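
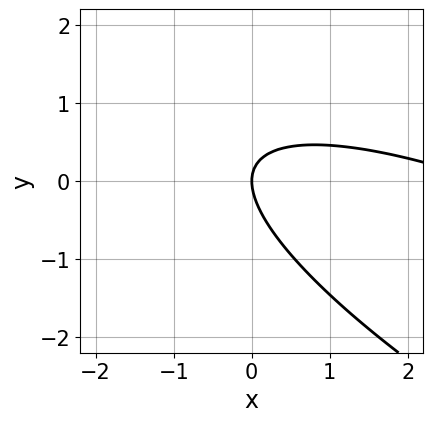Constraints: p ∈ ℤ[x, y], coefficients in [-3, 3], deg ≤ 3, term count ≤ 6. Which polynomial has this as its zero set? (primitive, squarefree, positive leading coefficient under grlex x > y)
x^2 + 3*x*y + 3*y^2 - 3*x

Degree: no degree-1 curve has this shape, so deg p = 2.
From the axis intercepts and sections: it crosses the y-axis at the gridline y = 0; one x-axis crossing is at x = 0.
The integer polynomial consistent with all of this is the stated p.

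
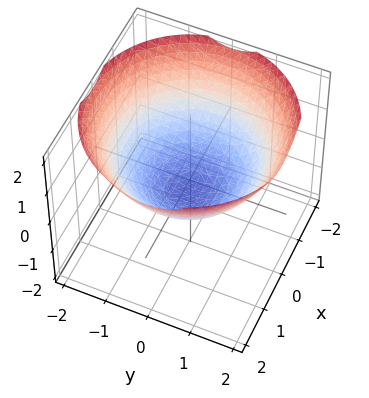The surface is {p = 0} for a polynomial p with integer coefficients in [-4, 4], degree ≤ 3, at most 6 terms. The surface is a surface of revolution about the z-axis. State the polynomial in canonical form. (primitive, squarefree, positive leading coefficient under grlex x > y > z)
x^2 + y^2 - 2*z - 1

1. The degree is 2 — no degree-1 surface has this shape.
2. By symmetry, every cross-section ⟂ z is a circle, so x, y appear only via x² + y².
3. Against the integer gridlines: among the integer gridlines, it crosses the y-axis at y ∈ {-1, 1}; the x-axis gridline crossings are at x ∈ {-1, 1}; a circular section at z = 1 has radius between 1 and 2.
4. Matching integer coefficients to the picture gives p.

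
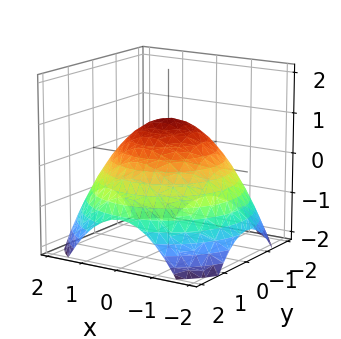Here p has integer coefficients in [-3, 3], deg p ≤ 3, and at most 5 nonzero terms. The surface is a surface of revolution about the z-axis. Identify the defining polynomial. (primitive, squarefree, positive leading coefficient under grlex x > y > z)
1. The degree is 2 — no degree-1 surface has this shape.
2. Symmetries: rotational symmetry about the z-axis ⇒ p depends on x, y only through x² + y².
3. From the visible intercepts: a circular section at z = 0 has radius between 1 and 2; it crosses the z-axis at the gridline z = 1.
4. Putting this together gives p.

x^2 + y^2 + 2*z - 2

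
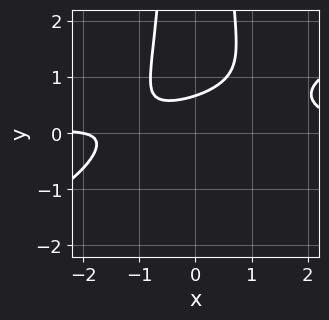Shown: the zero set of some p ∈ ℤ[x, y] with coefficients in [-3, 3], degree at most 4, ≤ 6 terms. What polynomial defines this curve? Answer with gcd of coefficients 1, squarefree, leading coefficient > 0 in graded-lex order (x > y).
x^3*y - 2*x^2*y^2 - x + 3*y - 2

(a) The degree is 4 — the shape is more complex than any degree-3 curve.
(b) Against the integer gridlines: one x-axis crossing is at x = -2.
(c) Together with the visible shape, these determine p as stated.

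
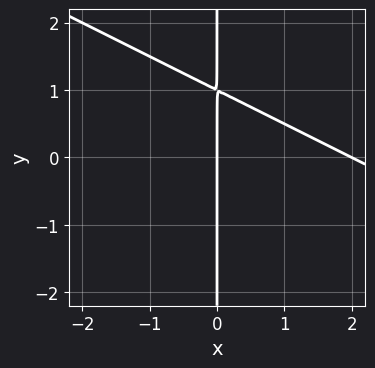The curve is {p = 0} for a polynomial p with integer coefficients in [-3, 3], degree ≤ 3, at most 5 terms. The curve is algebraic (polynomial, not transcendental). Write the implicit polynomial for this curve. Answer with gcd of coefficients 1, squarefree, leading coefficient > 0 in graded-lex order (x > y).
(a) Degree: a generic line meets the curve in up to 2 points, so deg p = 2.
(b) Observable constraints: every point of the y-axis in the box is on the curve; among the integer gridlines, it crosses the x-axis at x ∈ {0, 2}.
(c) Putting this together gives p.

x^2 + 2*x*y - 2*x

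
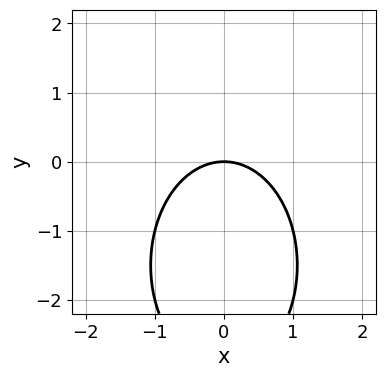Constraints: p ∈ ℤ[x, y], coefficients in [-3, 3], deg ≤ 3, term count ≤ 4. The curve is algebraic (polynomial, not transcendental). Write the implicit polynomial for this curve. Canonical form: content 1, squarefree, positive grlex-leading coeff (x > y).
deg p = 2. The shape is more complex than any degree-1 curve.
Symmetries: it's symmetric under x → −x, forcing even powers of x.
Reading off the gridlines: it meets the y-axis at y = 0 (among the integer gridlines); one x-axis crossing is at x = 0.
Matching integer coefficients to the picture gives p.

2*x^2 + y^2 + 3*y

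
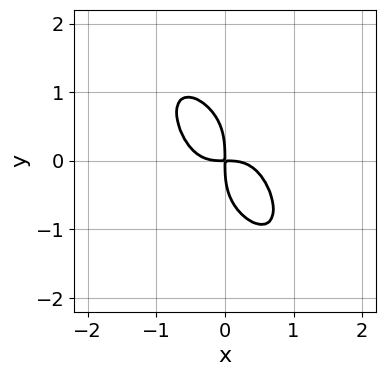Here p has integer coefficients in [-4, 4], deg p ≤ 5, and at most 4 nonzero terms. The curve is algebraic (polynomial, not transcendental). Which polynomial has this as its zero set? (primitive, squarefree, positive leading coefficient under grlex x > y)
(a) The degree is 4 — a generic line meets the curve in up to 4 points.
(b) Solving for integer coefficients yields p as stated.

3*x^4 + y^4 + 2*x*y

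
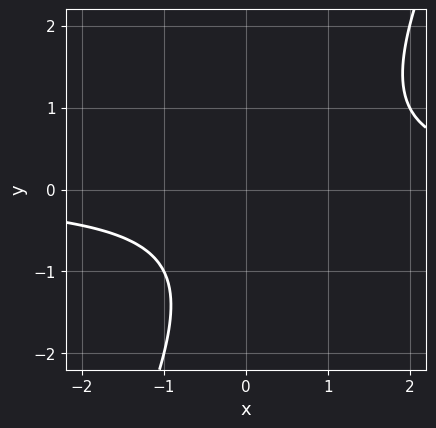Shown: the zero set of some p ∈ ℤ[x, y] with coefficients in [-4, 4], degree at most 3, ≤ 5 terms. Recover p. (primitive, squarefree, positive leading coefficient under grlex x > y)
2*x*y - y^2 - y - 2

1. The degree is 2 — the shape is more complex than any degree-1 curve.
2. Observable constraints: the curve avoids every integer x-axis point in the box; no y-intercept at any integer in the box.
3. Together with the visible shape, these determine p as stated.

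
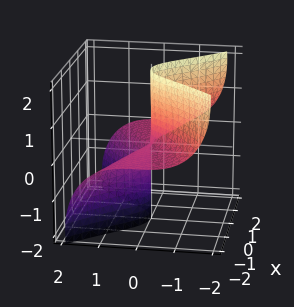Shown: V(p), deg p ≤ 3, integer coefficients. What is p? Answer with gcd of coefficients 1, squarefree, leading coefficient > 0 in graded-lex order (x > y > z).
First, deg p = 3.
Next, against the integer gridlines: every point of the x-axis in the box is on the surface; it meets the y-axis at y = 0 (among the integer gridlines); every point of the z-axis in the box is on the surface.
Finally, fitting integer coefficients to these (and the overall shape) gives p.

3*x^2*z + 2*y^3 + 2*y*z^2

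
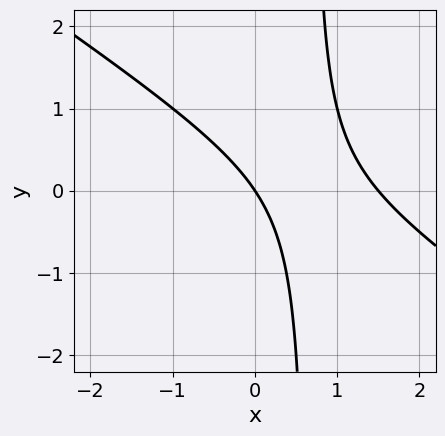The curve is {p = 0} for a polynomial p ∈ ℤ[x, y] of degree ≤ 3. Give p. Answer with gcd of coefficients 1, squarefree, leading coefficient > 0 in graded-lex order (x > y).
The degree is 2 — the shape is more complex than any degree-1 curve.
Checking where it meets the axes: one y-axis crossing is at y = 0; one x-axis crossing is at x = 0.
Putting this together gives p.

2*x^2 + 3*x*y - 3*x - 2*y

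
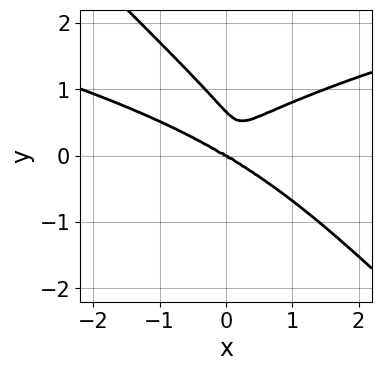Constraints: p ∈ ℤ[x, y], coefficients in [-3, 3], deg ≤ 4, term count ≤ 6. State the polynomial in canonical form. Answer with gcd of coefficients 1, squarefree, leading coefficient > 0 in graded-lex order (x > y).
First, deg p = 4. The shape is more complex than any degree-3 curve.
Next, from the visible intercepts: one y-axis crossing is at y = 0; it crosses the x-axis at the gridline x = 0.
Finally, solving for integer coefficients yields p as stated.

3*x*y^3 + 3*y^4 - x^3 - x^2*y - 2*y^3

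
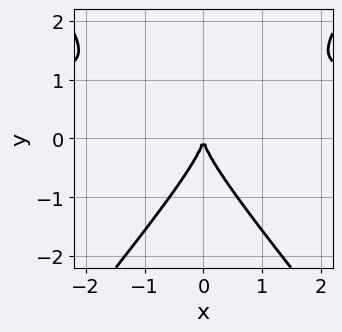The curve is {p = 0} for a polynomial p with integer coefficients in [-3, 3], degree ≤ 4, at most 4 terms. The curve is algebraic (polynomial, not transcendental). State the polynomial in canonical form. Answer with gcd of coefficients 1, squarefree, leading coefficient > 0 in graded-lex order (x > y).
(a) The degree is 3 — the shape is more complex than any degree-2 curve.
(b) Symmetries: mirror symmetry x ↦ −x ⇒ only even powers of x.
(c) Against the integer gridlines: it meets the y-axis at y = 0 (among the integer gridlines); it meets the x-axis at x = 0 (among the integer gridlines).
(d) Putting this together gives p.

3*x^2*y - 2*y^3 - 3*x^2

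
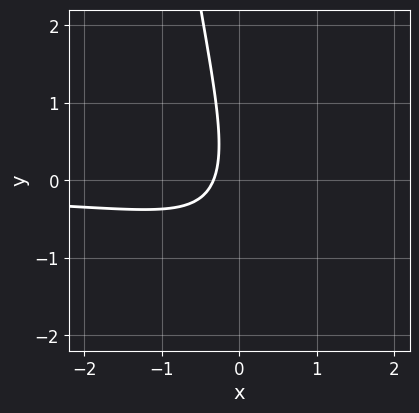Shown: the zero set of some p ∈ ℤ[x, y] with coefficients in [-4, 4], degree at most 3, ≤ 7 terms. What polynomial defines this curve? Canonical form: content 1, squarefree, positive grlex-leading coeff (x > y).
2*x^2*y - 3*x*y - y^2 - 3*x - 1

1. deg p = 3. No degree-2 curve has this shape.
2. Observable constraints: no y-intercept at any integer in the box.
3. Matching integer coefficients to the picture gives p.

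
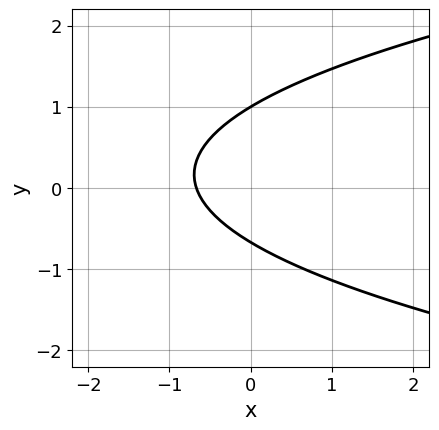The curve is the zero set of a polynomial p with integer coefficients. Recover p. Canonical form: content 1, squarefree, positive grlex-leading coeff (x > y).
1. Degree: a generic line meets the curve in up to 2 points, so deg p = 2.
2. Observable constraints: it meets the y-axis at y = 1 (among the integer gridlines).
3. Putting this together gives p.

3*y^2 - 3*x - y - 2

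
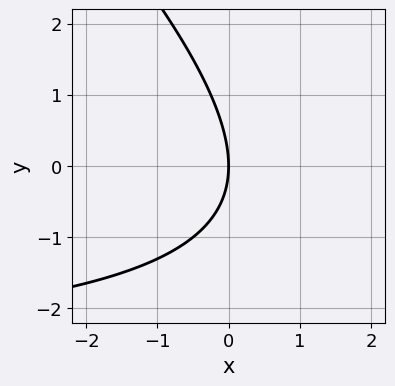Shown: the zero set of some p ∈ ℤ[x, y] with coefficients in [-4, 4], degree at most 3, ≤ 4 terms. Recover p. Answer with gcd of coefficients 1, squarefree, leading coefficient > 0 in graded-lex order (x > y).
(a) Degree: a generic line meets the curve in up to 2 points, so deg p = 2.
(b) From the visible intercepts: it crosses the y-axis at the gridline y = 0; it crosses the x-axis at the gridline x = 0.
(c) The integer polynomial consistent with all of this is the stated p.

x*y + y^2 + 3*x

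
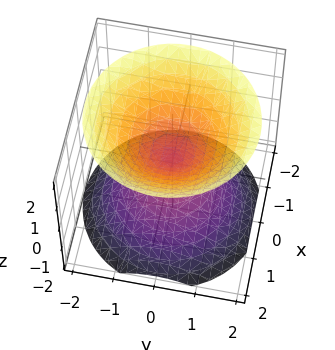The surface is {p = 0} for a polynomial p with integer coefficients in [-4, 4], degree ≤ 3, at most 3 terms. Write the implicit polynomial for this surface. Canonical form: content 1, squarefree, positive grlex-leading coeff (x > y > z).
(a) I count 2 distinct pieces. Treating them together as one polynomial.
(b) Degree: a double cone through the origin; a quadric, so deg p = 2.
(c) Symmetries: mirror symmetry z ↦ −z ⇒ only even powers of z; the z-axis is an axis of rotation, so x and y enter only as x² + y².
(d) Checking where it meets the axes: it crosses the z-axis at the gridline z = 0; it meets the x-axis at x = 0 (among the integer gridlines).
(e) The integer polynomial consistent with all of this is the stated p.

x^2 + y^2 - z^2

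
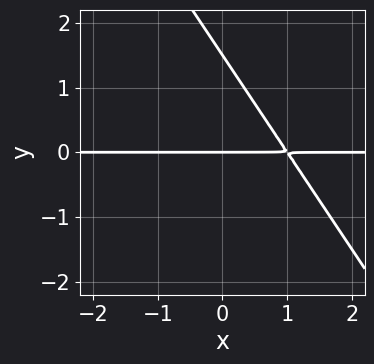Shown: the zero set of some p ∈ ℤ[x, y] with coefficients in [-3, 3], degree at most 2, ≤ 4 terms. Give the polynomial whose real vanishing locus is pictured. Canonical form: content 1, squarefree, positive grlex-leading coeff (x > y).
3*x*y + 2*y^2 - 3*y

Degree: a generic line meets the curve in up to 2 points, so deg p = 2.
From the axis intercepts and sections: it meets the y-axis at y = 0 (among the integer gridlines); every point of the x-axis in the box is on the curve.
The integer polynomial consistent with all of this is the stated p.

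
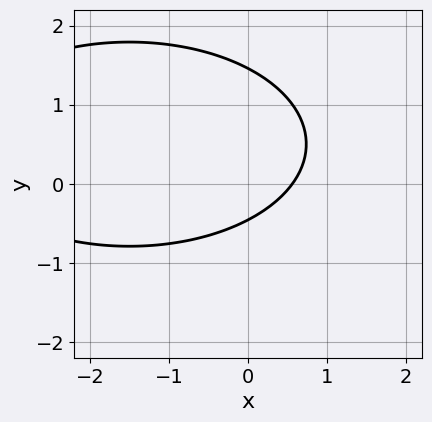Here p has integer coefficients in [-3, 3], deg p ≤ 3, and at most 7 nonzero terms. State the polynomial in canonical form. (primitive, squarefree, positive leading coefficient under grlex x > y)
First, deg p = 2. A generic line meets the curve in up to 2 points.
Finally, putting this together gives p.

x^2 + 3*y^2 + 3*x - 3*y - 2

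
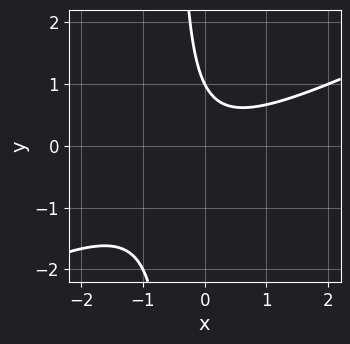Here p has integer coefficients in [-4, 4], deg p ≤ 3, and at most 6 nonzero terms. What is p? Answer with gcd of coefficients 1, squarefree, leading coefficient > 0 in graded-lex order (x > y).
x^2 - 2*x*y - y + 1

Degree: a generic line meets the curve in up to 2 points, so deg p = 2.
From the axis intercepts and sections: it meets the y-axis at y = 1 (among the integer gridlines); no x-intercept at any integer in the box.
Together with the visible shape, these determine p as stated.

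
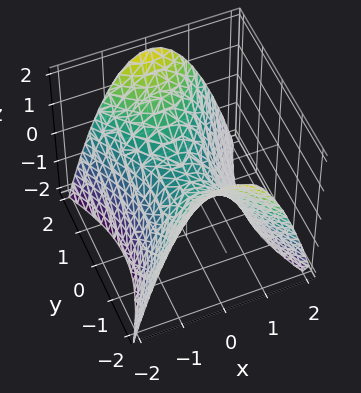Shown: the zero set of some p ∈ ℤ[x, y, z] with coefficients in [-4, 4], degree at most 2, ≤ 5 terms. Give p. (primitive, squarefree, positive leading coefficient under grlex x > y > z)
2*x^2 - y^2 + 2*z

1. Degree: a saddle surface; a quadric, so deg p = 2.
2. Symmetries: it's symmetric under x → −x, forcing even powers of x; it's symmetric under y → −y, forcing even powers of y.
3. Observable constraints: one x-axis crossing is at x = 0; it meets the y-axis at y = 0 (among the integer gridlines).
4. These observations pin down the coefficients.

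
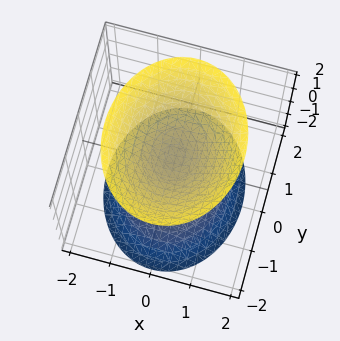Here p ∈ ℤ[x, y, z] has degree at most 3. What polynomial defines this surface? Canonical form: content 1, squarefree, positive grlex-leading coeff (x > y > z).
The picture has 2 separate pieces.
deg p = 2.
Symmetries: it's symmetric under x → −x, forcing even powers of x; mirror symmetry y ↦ −y ⇒ only even powers of y; it's symmetric under z → −z, forcing even powers of z.
Checking where it meets the axes: it misses every integer gridline on the y-axis; it misses every integer gridline on the x-axis.
Matching integer coefficients to the picture gives p.

3*x^2 + 2*y^2 - 2*z^2 + 1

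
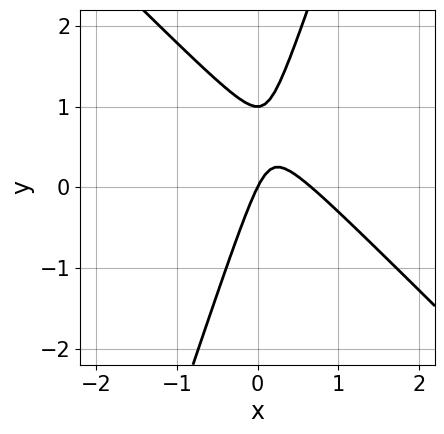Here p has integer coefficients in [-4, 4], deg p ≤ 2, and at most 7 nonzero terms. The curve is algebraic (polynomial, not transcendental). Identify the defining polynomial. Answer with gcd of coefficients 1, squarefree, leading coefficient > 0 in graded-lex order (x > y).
Degree: the shape is more complex than any degree-1 curve, so deg p = 2.
Observable constraints: among the integer gridlines, it crosses the y-axis at y ∈ {0, 1}; it meets the x-axis at x = 0 (among the integer gridlines).
These observations pin down the coefficients.

3*x^2 + 2*x*y - y^2 - 2*x + y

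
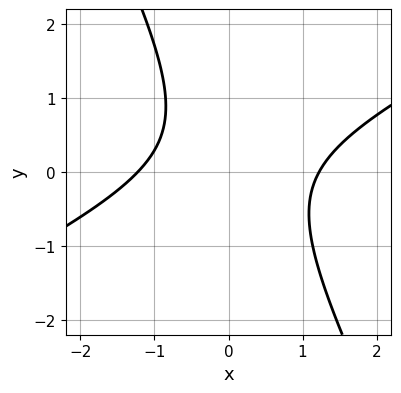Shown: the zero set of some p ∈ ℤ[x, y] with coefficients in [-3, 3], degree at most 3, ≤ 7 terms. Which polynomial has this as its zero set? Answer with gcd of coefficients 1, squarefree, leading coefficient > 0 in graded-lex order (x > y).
The degree is 2 — a generic line meets the curve in up to 2 points.
Checking where it meets the axes: it misses every integer gridline on the y-axis.
Matching integer coefficients to the picture gives p.

2*x^2 - 3*x*y - 2*y^2 + y - 3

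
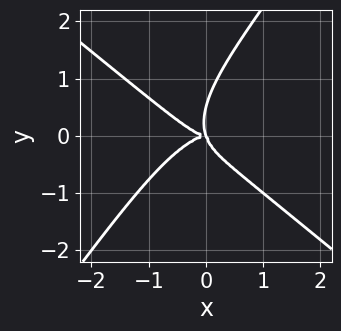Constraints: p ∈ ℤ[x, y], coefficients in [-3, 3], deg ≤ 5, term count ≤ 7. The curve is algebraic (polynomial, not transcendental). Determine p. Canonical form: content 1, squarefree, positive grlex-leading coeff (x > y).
2*x^4 + 2*x*y^3 - 2*y^4 + 3*x*y^2 + y^3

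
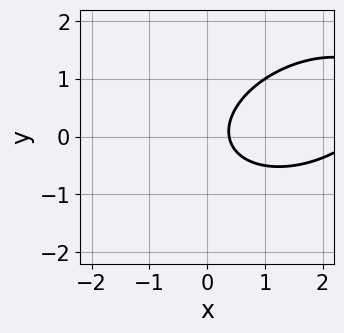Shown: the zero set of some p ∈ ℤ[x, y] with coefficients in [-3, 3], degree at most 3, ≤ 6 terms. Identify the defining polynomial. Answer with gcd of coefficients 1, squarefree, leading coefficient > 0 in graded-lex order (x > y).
x^2 - x*y + 2*y^2 - 3*x + 1

deg p = 2. A generic line meets the curve in up to 2 points.
From the visible intercepts: it misses every integer gridline on the y-axis.
Putting this together gives p.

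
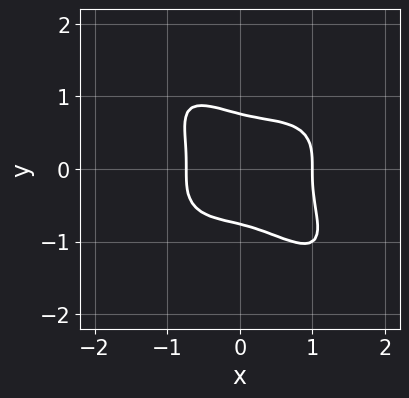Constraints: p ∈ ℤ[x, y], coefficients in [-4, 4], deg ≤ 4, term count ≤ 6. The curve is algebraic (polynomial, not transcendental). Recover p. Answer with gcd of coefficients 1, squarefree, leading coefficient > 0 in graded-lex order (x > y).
First, deg p = 4. The shape is more complex than any degree-3 curve.
Next, reading off the gridlines: one x-axis crossing is at x = 1.
Finally, putting this together gives p.

2*x^4 + 3*x*y^3 + 3*y^4 - x^3 - 1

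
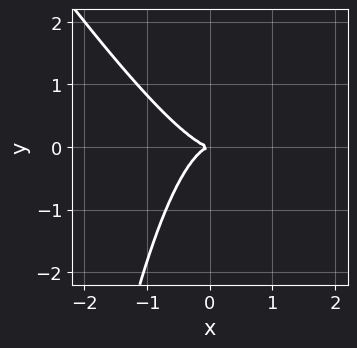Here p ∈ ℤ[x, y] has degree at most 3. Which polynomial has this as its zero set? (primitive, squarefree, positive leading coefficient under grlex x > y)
1. Degree: no degree-2 curve has this shape, so deg p = 3.
2. Reading off the gridlines: one x-axis crossing is at x = 0; it crosses the y-axis at the gridline y = 0.
3. Together with the visible shape, these determine p as stated.

3*x^3 + 2*x^2*y + 2*y^2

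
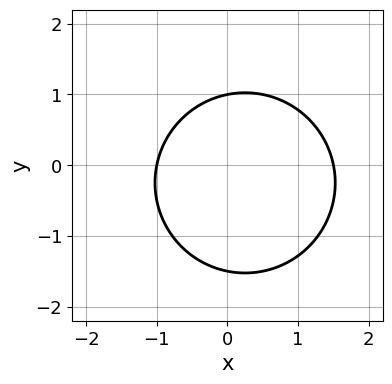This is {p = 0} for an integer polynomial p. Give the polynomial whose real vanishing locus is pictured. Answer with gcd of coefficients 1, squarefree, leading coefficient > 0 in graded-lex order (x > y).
(a) Degree: a generic line meets the curve in up to 2 points, so deg p = 2.
(b) Against the integer gridlines: it crosses the y-axis at the gridline y = 1; it meets the x-axis at x = -1 (among the integer gridlines).
(c) Fitting integer coefficients to these (and the overall shape) gives p.

2*x^2 + 2*y^2 - x + y - 3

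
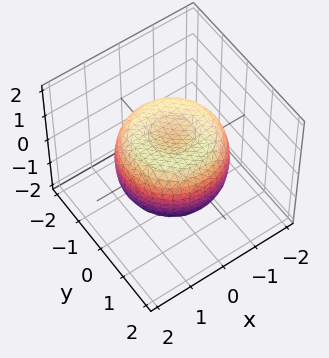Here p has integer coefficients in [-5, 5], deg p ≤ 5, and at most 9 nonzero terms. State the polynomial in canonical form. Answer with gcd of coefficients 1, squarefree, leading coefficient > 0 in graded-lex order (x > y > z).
First, degree: a generic line meets the surface in up to 4 points, so deg p = 4.
Then, by symmetry, the z-axis is an axis of rotation, so x and y enter only as x² + y².
Next, reading off the gridlines: a circular section at z = 1 has radius between 0 and 1.
Finally, assembling these constraints gives the stated polynomial.

2*x^4 + 4*x^2*y^2 + 2*y^4 - 3*x^2 - 3*y^2 + 3*z^2 - 2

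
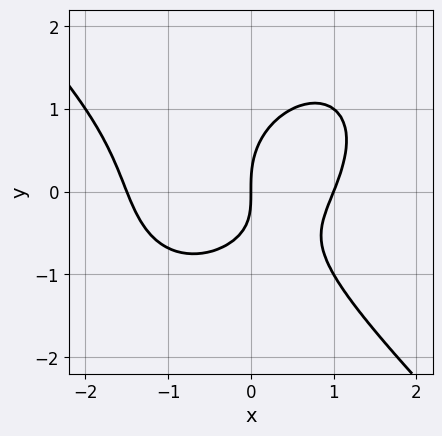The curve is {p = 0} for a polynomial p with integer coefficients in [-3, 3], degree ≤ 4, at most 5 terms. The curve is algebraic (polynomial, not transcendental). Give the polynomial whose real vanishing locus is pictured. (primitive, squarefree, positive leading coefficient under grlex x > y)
2*x^3 + 2*y^3 + x^2 - 2*x*y - 3*x

First, deg p = 3.
Then, checking where it meets the axes: among the integer gridlines, it crosses the x-axis at x ∈ {0, 1}; it crosses the y-axis at the gridline y = 0.
Finally, the integer polynomial consistent with all of this is the stated p.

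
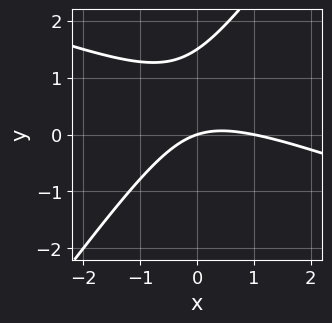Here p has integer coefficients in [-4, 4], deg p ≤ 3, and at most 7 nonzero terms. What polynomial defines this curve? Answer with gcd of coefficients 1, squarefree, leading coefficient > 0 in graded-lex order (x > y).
First, degree: no degree-1 curve has this shape, so deg p = 2.
Then, reading off the gridlines: it meets the y-axis at y = 0 (among the integer gridlines); among the integer gridlines, it crosses the x-axis at x ∈ {0, 1}.
Finally, putting this together gives p.

x^2 + 2*x*y - 2*y^2 - x + 3*y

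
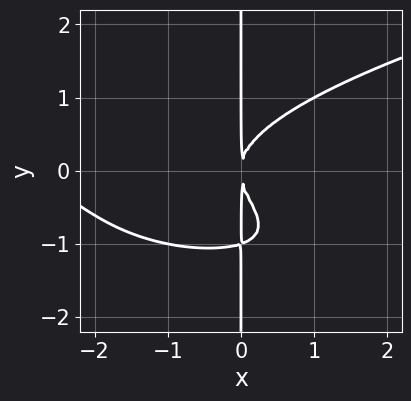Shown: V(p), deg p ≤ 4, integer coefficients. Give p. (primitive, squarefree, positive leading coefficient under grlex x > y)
3*x*y^3 - x^3 - 2*x^2*y + 3*x*y^2 - 3*x^2

First, deg p = 4.
Then, observable constraints: every point of the y-axis in the box is on the curve.
Finally, putting this together gives p.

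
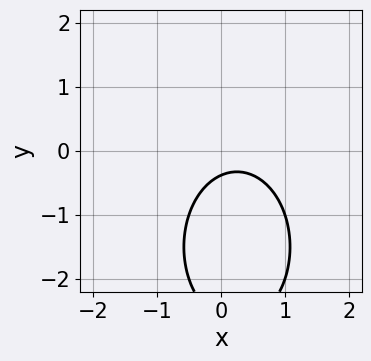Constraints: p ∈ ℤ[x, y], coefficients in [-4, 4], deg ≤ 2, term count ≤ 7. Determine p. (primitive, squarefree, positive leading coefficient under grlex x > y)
2*x^2 + y^2 - x + 3*y + 1

Degree: the shape is more complex than any degree-1 curve, so deg p = 2.
Reading off the gridlines: it misses every integer gridline on the x-axis.
Fitting integer coefficients to these (and the overall shape) gives p.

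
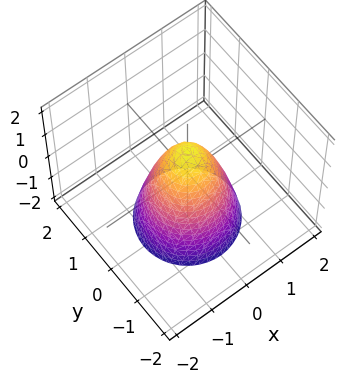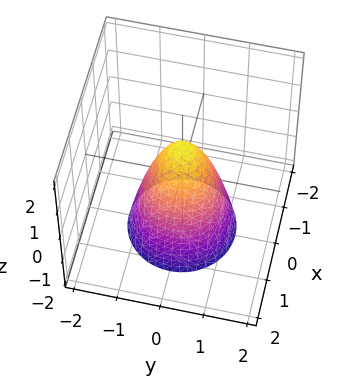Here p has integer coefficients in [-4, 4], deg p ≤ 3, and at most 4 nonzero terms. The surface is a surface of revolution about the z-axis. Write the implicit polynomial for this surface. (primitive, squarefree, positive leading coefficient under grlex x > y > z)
2*x^2 + 2*y^2 + z - 1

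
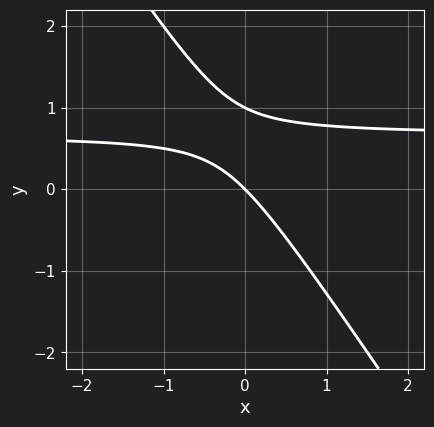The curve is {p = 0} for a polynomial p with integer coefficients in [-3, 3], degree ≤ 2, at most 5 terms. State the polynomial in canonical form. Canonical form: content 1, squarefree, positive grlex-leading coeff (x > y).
Degree: no degree-1 curve has this shape, so deg p = 2.
Observable constraints: the y-axis gridline crossings are at y ∈ {0, 1}; it crosses the x-axis at the gridline x = 0.
Solving for integer coefficients yields p as stated.

3*x*y + 2*y^2 - 2*x - 2*y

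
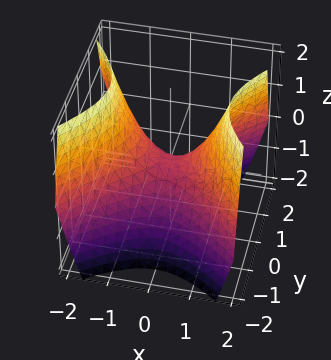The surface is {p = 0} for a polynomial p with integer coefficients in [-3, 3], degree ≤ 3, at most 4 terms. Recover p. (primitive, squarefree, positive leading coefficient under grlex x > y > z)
(a) deg p = 2.
(b) Symmetries: mirror symmetry x ↦ −x ⇒ only even powers of x; it's symmetric under y → −y, forcing even powers of y.
(c) From the visible intercepts: one x-axis crossing is at x = 0; it crosses the z-axis at the gridline z = 0.
(d) These observations pin down the coefficients.

x^2 - y^2 - z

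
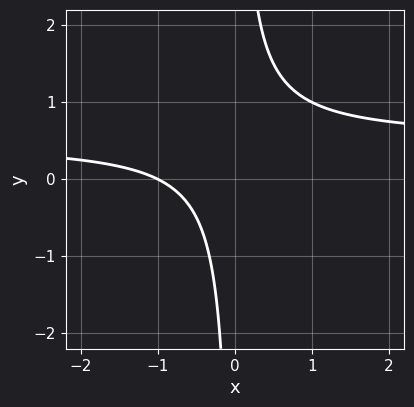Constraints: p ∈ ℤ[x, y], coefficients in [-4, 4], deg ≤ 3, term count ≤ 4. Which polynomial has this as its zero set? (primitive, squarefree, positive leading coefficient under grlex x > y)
1. The degree is 2 — no degree-1 curve has this shape.
2. Observable constraints: it meets the x-axis at x = -1 (among the integer gridlines); no y-intercept at any integer in the box.
3. These observations pin down the coefficients.

2*x*y - x - 1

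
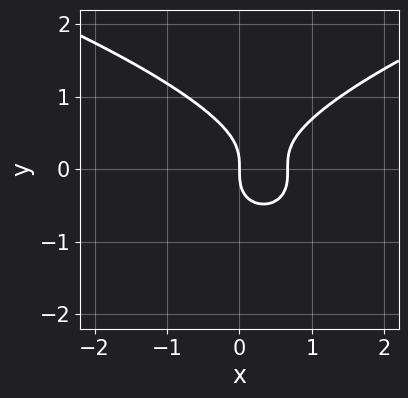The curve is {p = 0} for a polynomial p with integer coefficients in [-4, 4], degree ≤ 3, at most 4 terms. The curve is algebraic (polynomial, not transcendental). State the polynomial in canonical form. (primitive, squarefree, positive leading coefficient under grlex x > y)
3*y^3 - 3*x^2 + 2*x

(a) deg p = 3.
(b) Against the integer gridlines: one y-axis crossing is at y = 0; it crosses the x-axis at the gridline x = 0.
(c) Fitting integer coefficients to these (and the overall shape) gives p.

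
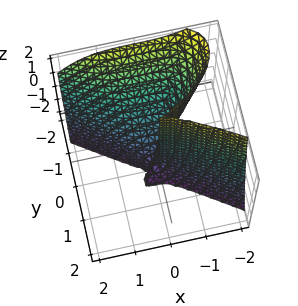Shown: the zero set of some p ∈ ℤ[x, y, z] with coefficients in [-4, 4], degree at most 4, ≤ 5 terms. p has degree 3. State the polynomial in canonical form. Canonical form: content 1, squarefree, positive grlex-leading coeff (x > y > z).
x^3 + 3*y^3 + 2*y^2*z + 3*y^2

deg p = 3. A generic line meets the surface in up to 3 points.
From the visible intercepts: it crosses the x-axis at the gridline x = 0; among the integer gridlines, it crosses the y-axis at y ∈ {-1, 0}; every point of the z-axis in the box is on the surface.
Fitting integer coefficients to these (and the overall shape) gives p.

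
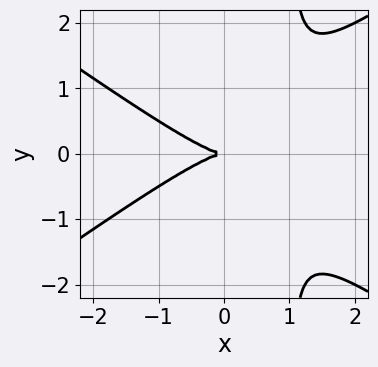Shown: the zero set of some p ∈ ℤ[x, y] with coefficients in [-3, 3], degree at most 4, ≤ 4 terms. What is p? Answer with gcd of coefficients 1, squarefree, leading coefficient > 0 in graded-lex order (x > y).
Degree: a generic line meets the curve in up to 3 points, so deg p = 3.
Symmetries: it's symmetric under y → −y, forcing even powers of y.
Observable constraints: it meets the y-axis at y = 0 (among the integer gridlines); it meets the x-axis at x = 0 (among the integer gridlines).
These observations pin down the coefficients.

x^3 - 2*x*y^2 + 2*y^2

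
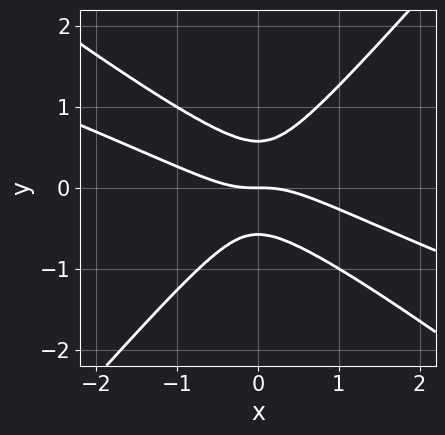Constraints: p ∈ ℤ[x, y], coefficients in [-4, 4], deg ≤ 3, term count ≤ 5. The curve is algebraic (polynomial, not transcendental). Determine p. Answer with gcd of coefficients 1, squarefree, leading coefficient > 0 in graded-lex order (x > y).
Degree: a generic line meets the curve in up to 3 points, so deg p = 3.
Reading off the gridlines: one y-axis crossing is at y = 0; one x-axis crossing is at x = 0.
Together with the visible shape, these determine p as stated.

x^3 + 3*x^2*y - 3*y^3 + y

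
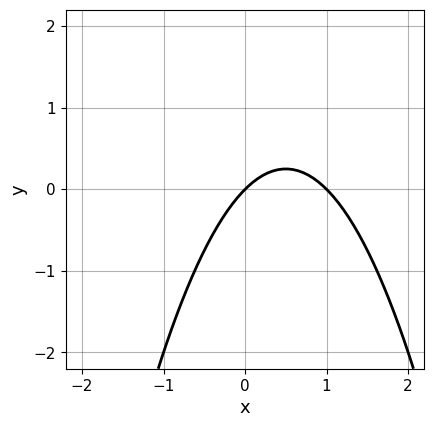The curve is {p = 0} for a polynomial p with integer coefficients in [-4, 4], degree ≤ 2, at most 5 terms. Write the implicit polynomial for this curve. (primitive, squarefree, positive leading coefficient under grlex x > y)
x^2 - x + y

(a) Degree: no degree-1 curve has this shape, so deg p = 2.
(b) Reading off the gridlines: among the integer gridlines, it crosses the x-axis at x ∈ {0, 1}; one y-axis crossing is at y = 0.
(c) Fitting integer coefficients to these (and the overall shape) gives p.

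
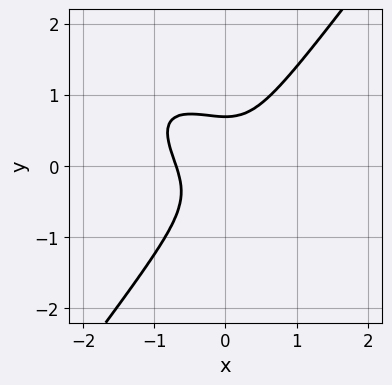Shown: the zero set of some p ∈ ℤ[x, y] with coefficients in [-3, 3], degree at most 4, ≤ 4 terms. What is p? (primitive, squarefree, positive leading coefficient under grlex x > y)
(a) The degree is 3 — the shape is more complex than any degree-2 curve.
(b) The integer polynomial consistent with all of this is the stated p.

3*x^3 + 3*x^2*y - 3*y^3 + 1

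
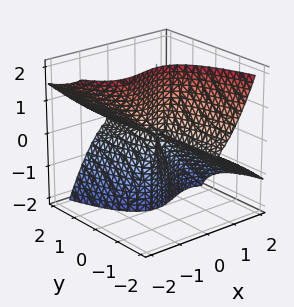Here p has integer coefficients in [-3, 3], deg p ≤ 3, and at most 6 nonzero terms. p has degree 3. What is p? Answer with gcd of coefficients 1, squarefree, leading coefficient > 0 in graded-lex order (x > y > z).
3*x^3 + 3*x^2*z + 3*y*z^2 - x^2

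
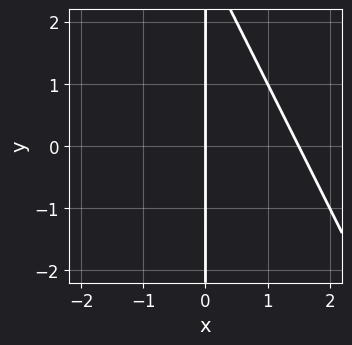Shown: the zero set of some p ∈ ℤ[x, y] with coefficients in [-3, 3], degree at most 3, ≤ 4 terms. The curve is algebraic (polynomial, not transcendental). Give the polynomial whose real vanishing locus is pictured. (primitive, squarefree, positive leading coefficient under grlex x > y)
The degree is 2 — the shape is more complex than any degree-1 curve.
From the axis intercepts and sections: one x-axis crossing is at x = 0; the visible y-axis segment lies entirely on the curve.
Assembling these constraints gives the stated polynomial.

2*x^2 + x*y - 3*x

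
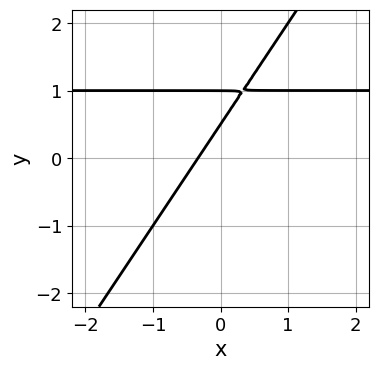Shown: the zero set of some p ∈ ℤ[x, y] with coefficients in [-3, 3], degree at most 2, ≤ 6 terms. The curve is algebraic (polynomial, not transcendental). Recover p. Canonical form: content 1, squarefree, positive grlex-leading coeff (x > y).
3*x*y - 2*y^2 - 3*x + 3*y - 1

First, degree: no degree-1 curve has this shape, so deg p = 2.
Next, from the axis intercepts and sections: it crosses the y-axis at the gridline y = 1.
Finally, assembling these constraints gives the stated polynomial.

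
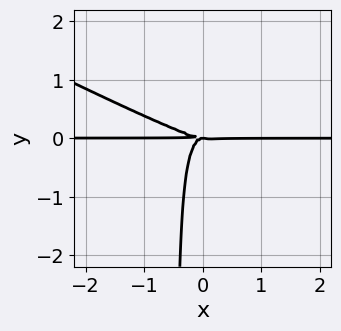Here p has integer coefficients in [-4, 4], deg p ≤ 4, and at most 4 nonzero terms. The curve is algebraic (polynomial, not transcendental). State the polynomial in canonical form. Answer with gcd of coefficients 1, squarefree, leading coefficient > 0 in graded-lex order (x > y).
Degree: no degree-3 curve has this shape, so deg p = 4.
From the visible intercepts: every point of the x-axis in the box is on the curve; it crosses the y-axis at the gridline y = 0.
Fitting integer coefficients to these (and the overall shape) gives p.

x^3*y + 3*x^2*y^2 + 2*x*y^3 + y^3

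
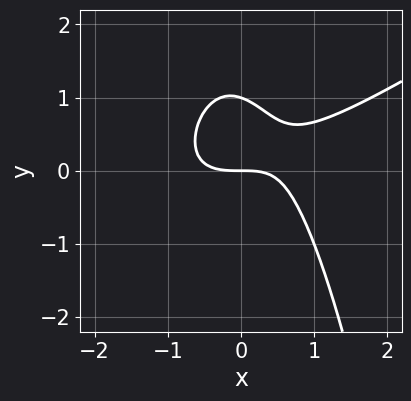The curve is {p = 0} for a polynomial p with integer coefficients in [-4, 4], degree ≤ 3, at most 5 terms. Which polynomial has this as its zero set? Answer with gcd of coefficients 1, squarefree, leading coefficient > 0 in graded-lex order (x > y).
(a) Degree: the shape is more complex than any degree-2 curve, so deg p = 3.
(b) Against the integer gridlines: the y-axis gridline crossings are at y ∈ {0, 1}; it crosses the x-axis at the gridline x = 0.
(c) Assembling these constraints gives the stated polynomial.

2*x^3 - 3*x^2*y - x*y - 3*y^2 + 3*y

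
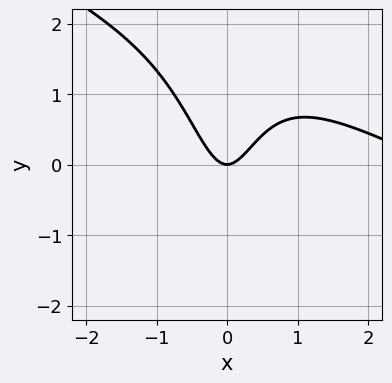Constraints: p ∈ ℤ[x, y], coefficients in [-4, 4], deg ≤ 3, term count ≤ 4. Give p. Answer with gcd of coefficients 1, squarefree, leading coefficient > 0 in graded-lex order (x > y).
First, the degree is 3 — a generic line meets the curve in up to 3 points.
Then, observable constraints: it crosses the x-axis at the gridline x = 0; one y-axis crossing is at y = 0.
Finally, fitting integer coefficients to these (and the overall shape) gives p.

x^3 + 2*x^2*y - 3*x^2 + y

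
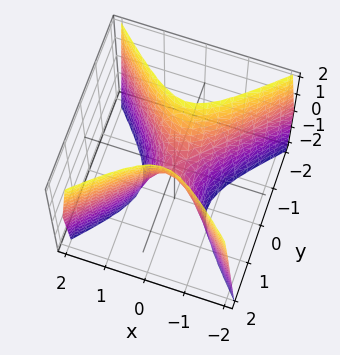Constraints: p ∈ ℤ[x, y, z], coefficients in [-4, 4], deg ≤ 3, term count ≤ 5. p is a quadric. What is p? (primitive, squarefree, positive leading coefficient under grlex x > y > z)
First, degree: a hyperbolic paraboloid; a quadric, so deg p = 2.
Then, symmetries: the x ↦ −x reflection is a symmetry, so x appears only in even powers; the y ↦ −y reflection is a symmetry, so y appears only in even powers.
Next, from the axis intercepts and sections: it crosses the z-axis at the gridline z = 0; it meets the y-axis at y = 0 (among the integer gridlines); one x-axis crossing is at x = 0.
Finally, the integer polynomial consistent with all of this is the stated p.

3*x^2 - 3*y^2 + z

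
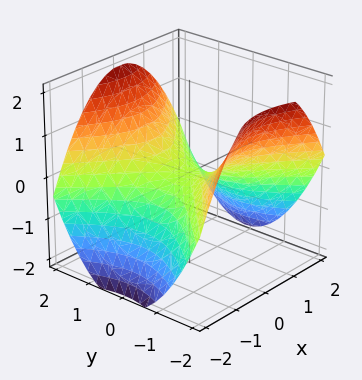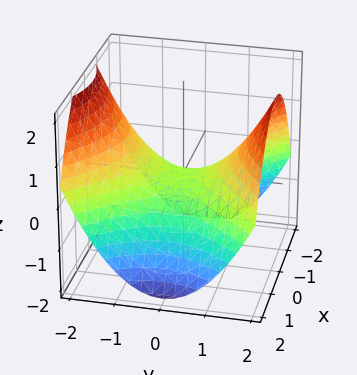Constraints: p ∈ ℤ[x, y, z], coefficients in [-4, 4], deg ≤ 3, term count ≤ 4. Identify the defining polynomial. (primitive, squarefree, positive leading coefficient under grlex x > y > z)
x^2 - y^2 + 2*z

deg p = 2.
Symmetries: it's symmetric under x → −x, forcing even powers of x; the y ↦ −y reflection is a symmetry, so y appears only in even powers.
Reading off the gridlines: it crosses the y-axis at the gridline y = 0; it crosses the x-axis at the gridline x = 0; it meets the z-axis at z = 0 (among the integer gridlines).
Assembling these constraints gives the stated polynomial.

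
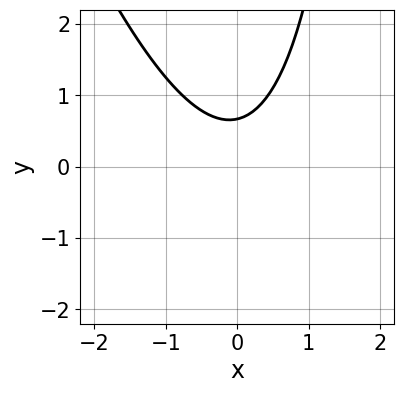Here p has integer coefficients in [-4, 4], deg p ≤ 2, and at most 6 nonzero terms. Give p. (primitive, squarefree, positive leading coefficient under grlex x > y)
1. The degree is 2 — the shape is more complex than any degree-1 curve.
2. Against the integer gridlines: no x-intercept at any integer in the box.
3. Matching integer coefficients to the picture gives p.

3*x^2 + x*y - 3*y + 2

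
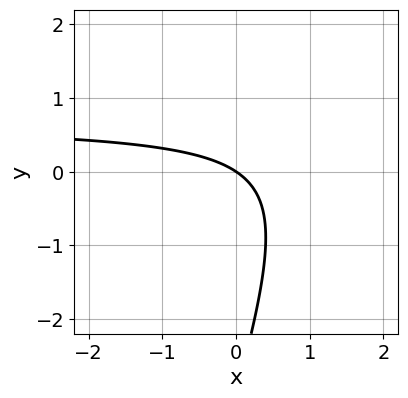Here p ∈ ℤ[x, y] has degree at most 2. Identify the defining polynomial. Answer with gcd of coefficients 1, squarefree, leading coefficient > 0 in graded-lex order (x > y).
3*x*y - y^2 - 2*x - 3*y

First, the degree is 2 — no degree-1 curve has this shape.
Then, observable constraints: one x-axis crossing is at x = 0; one y-axis crossing is at y = 0.
Finally, these observations pin down the coefficients.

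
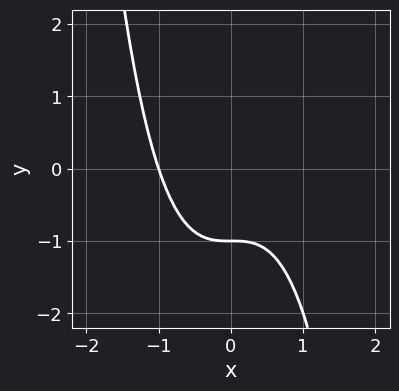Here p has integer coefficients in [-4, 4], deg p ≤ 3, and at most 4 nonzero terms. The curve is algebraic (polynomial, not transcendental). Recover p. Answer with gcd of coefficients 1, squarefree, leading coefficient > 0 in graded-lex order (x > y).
The degree is 3 — no degree-2 curve has this shape.
Against the integer gridlines: it meets the x-axis at x = -1 (among the integer gridlines); one y-axis crossing is at y = -1.
Together with the visible shape, these determine p as stated.

x^3 + y + 1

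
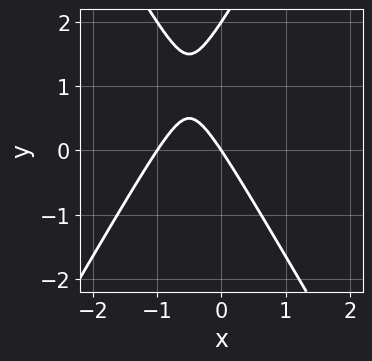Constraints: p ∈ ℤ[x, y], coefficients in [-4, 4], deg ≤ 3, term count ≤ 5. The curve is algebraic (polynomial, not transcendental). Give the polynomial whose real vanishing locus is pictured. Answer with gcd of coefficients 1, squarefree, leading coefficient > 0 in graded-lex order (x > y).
3*x^2 - y^2 + 3*x + 2*y

First, degree: no degree-1 curve has this shape, so deg p = 2.
Next, reading off the gridlines: among the integer gridlines, it crosses the x-axis at x ∈ {-1, 0}; among the integer gridlines, it crosses the y-axis at y ∈ {0, 2}.
Finally, assembling these constraints gives the stated polynomial.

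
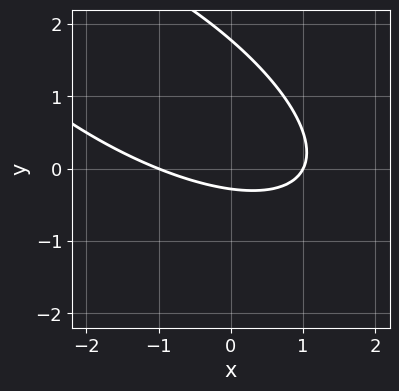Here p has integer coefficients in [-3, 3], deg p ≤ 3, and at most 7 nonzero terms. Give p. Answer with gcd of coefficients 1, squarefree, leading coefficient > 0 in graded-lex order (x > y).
Degree: no degree-1 curve has this shape, so deg p = 2.
Against the integer gridlines: among the integer gridlines, it crosses the x-axis at x ∈ {-1, 1}.
Putting this together gives p.

x^2 + 2*x*y + 2*y^2 - 3*y - 1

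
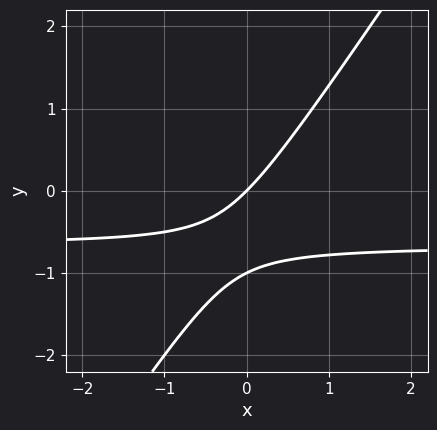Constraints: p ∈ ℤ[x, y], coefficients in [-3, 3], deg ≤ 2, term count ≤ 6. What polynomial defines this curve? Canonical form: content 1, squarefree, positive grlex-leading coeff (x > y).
3*x*y - 2*y^2 + 2*x - 2*y

1. The degree is 2 — the shape is more complex than any degree-1 curve.
2. Checking where it meets the axes: it crosses the x-axis at the gridline x = 0; the y-axis gridline crossings are at y ∈ {-1, 0}.
3. The integer polynomial consistent with all of this is the stated p.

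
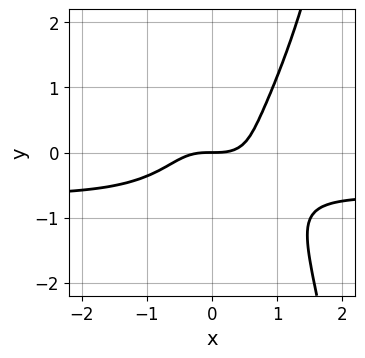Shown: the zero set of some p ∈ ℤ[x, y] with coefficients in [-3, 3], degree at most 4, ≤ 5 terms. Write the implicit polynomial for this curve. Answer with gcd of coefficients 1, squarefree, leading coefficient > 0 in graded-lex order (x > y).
3*x^3*y + x*y^3 + 2*x^3 - 3*y^3 - 2*y

Degree: a generic line meets the curve in up to 4 points, so deg p = 4.
Observable constraints: it meets the x-axis at x = 0 (among the integer gridlines); it crosses the y-axis at the gridline y = 0.
The integer polynomial consistent with all of this is the stated p.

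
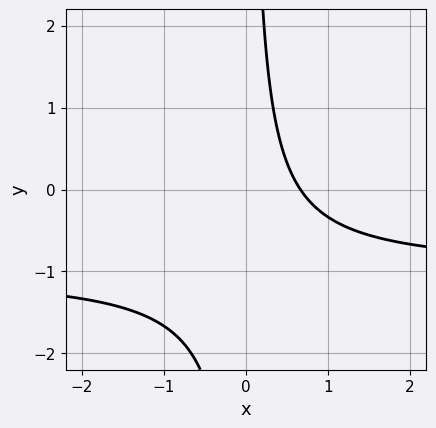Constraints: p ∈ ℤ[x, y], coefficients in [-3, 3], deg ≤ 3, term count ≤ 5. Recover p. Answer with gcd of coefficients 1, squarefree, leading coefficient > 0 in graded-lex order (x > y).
1. deg p = 2. No degree-1 curve has this shape.
2. Checking where it meets the axes: the curve avoids every integer y-axis point in the box.
3. These observations pin down the coefficients.

3*x*y + 3*x - 2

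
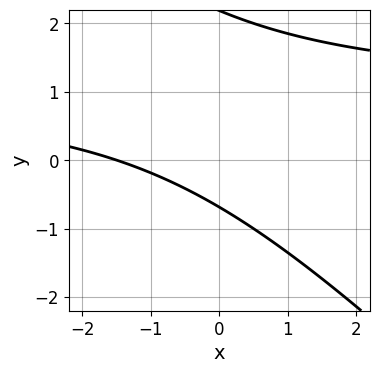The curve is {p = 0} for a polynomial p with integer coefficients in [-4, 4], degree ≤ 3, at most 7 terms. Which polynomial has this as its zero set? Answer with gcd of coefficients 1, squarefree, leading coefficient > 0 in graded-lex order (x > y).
2*x*y + 2*y^2 - 2*x - 3*y - 3

1. Degree: a generic line meets the curve in up to 2 points, so deg p = 2.
2. Putting this together gives p.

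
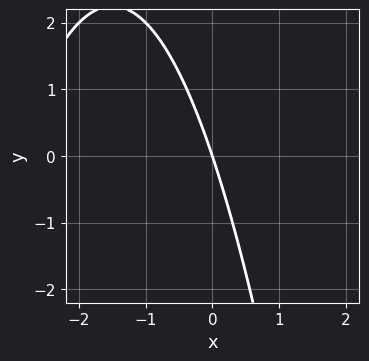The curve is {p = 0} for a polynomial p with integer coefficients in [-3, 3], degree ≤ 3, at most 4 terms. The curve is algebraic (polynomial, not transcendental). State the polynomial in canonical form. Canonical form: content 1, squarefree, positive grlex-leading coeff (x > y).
x^2 + 3*x + y

First, the degree is 2 — no degree-1 curve has this shape.
Then, from the axis intercepts and sections: one y-axis crossing is at y = 0; it meets the x-axis at x = 0 (among the integer gridlines).
Finally, matching integer coefficients to the picture gives p.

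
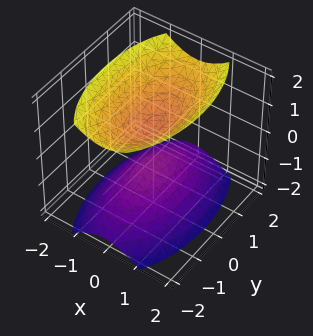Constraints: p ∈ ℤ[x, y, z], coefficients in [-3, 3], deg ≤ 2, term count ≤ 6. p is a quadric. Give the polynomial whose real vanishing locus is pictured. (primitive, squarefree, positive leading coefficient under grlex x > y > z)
3*x^2 + y^2 - 2*z^2 + 1

(a) There are 2 components. Treating them together as one polynomial.
(b) deg p = 2. Two sheets facing apart; a quadric.
(c) Symmetries: the x ↦ −x reflection is a symmetry, so x appears only in even powers; mirror symmetry y ↦ −y ⇒ only even powers of y; the z ↦ −z reflection is a symmetry, so z appears only in even powers.
(d) Reading off the gridlines: the surface avoids every integer y-axis point in the box; it misses every integer gridline on the x-axis.
(e) Putting this together gives p.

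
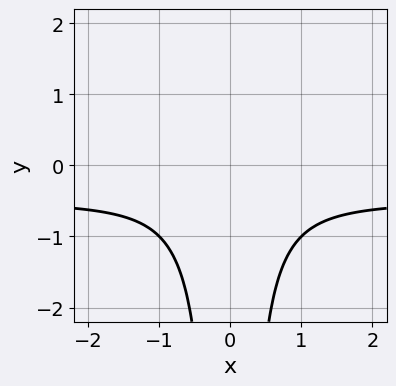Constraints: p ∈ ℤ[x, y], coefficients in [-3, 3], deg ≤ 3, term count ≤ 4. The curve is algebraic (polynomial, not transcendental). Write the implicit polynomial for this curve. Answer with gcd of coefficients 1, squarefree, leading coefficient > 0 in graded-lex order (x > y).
2*x^2*y + x^2 + 1

1. deg p = 3. A generic line meets the curve in up to 3 points.
2. Symmetries: mirror symmetry x ↦ −x ⇒ only even powers of x.
3. Against the integer gridlines: it misses every integer gridline on the y-axis; it misses every integer gridline on the x-axis.
4. Solving for integer coefficients yields p as stated.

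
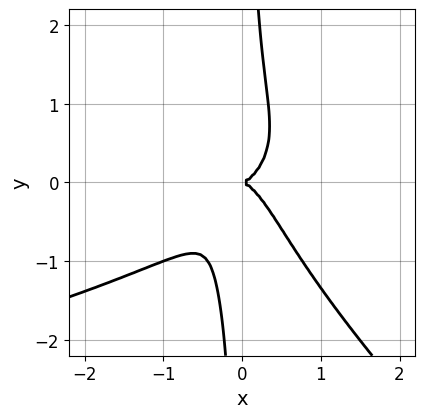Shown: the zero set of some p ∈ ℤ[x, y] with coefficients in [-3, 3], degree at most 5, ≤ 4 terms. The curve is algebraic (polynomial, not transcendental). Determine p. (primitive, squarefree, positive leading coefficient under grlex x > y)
Degree: the shape is more complex than any degree-3 curve, so deg p = 4.
Checking where it meets the axes: one x-axis crossing is at x = 0; it meets the y-axis at y = 0 (among the integer gridlines).
Assembling these constraints gives the stated polynomial.

2*x^2*y^2 + 2*x*y^3 + 3*x^3 - y^2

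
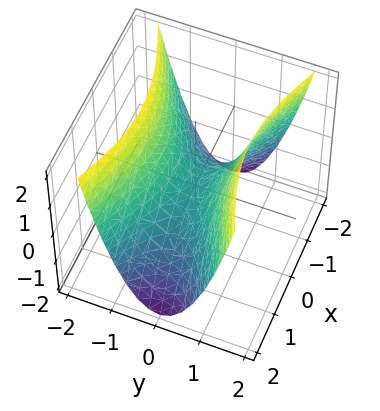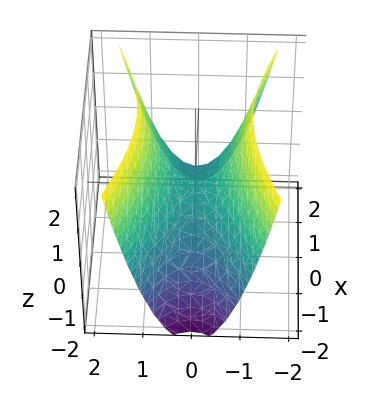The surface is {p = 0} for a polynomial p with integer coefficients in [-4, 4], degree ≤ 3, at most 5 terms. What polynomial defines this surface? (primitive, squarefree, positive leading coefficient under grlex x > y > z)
x^2 - 3*y^2 + 2*z

(a) The degree is 2 — a hyperbolic paraboloid; a quadric.
(b) Symmetries: mirror symmetry y ↦ −y ⇒ only even powers of y; it's symmetric under x → −x, forcing even powers of x.
(c) Against the integer gridlines: it meets the z-axis at z = 0 (among the integer gridlines); one y-axis crossing is at y = 0; one x-axis crossing is at x = 0.
(d) Together with the visible shape, these determine p as stated.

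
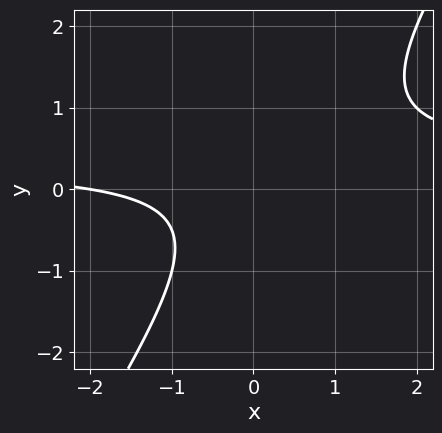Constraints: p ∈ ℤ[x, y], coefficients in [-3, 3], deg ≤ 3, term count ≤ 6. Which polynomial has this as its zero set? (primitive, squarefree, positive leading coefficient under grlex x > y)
3*x*y - 2*y^2 - x - 2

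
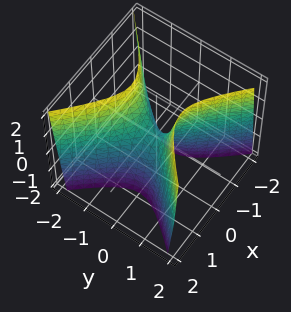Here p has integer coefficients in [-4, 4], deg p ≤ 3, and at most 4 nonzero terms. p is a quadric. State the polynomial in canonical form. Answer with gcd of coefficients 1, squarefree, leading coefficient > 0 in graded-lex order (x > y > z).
3*x^2 - 3*y^2 + z

First, the degree is 2 — a hyperbolic paraboloid; a quadric.
Then, symmetries: the y ↦ −y reflection is a symmetry, so y appears only in even powers; it's symmetric under x → −x, forcing even powers of x.
Next, checking where it meets the axes: it meets the y-axis at y = 0 (among the integer gridlines); it meets the z-axis at z = 0 (among the integer gridlines); it meets the x-axis at x = 0 (among the integer gridlines).
Finally, together with the visible shape, these determine p as stated.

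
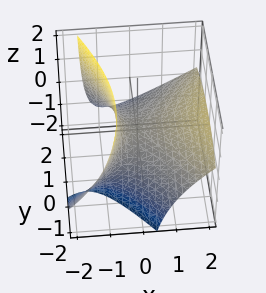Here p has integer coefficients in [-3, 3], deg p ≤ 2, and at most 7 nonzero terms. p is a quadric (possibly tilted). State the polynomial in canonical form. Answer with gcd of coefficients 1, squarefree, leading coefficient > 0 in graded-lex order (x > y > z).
2*x^2 - 3*x*z - y^2 - y*z - 3*z

First, the degree is 2 — a generic line meets the surface in up to 2 points.
Then, from the axis intercepts and sections: it crosses the x-axis at the gridline x = 0; one z-axis crossing is at z = 0; it meets the y-axis at y = 0 (among the integer gridlines).
Finally, fitting integer coefficients to these (and the overall shape) gives p.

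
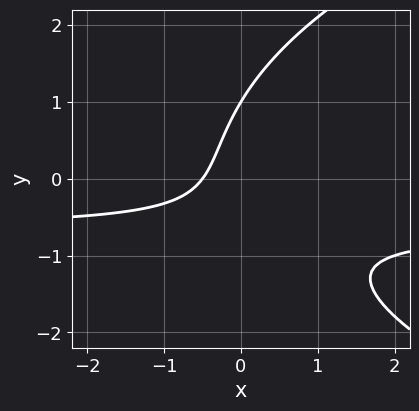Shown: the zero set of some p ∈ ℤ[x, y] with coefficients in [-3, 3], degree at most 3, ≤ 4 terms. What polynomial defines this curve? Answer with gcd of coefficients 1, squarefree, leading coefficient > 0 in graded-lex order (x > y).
y^3 - 3*x*y - 2*x - 1

(a) deg p = 3. The shape is more complex than any degree-2 curve.
(b) From the axis intercepts and sections: one y-axis crossing is at y = 1.
(c) These observations pin down the coefficients.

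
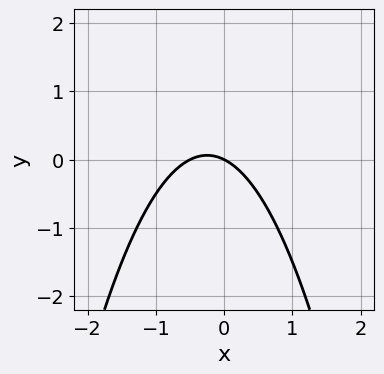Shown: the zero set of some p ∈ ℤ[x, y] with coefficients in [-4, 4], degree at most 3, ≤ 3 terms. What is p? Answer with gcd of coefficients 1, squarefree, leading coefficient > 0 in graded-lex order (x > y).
2*x^2 + x + 2*y

The degree is 2 — a generic line meets the curve in up to 2 points.
Against the integer gridlines: it crosses the x-axis at the gridline x = 0; it crosses the y-axis at the gridline y = 0.
Matching integer coefficients to the picture gives p.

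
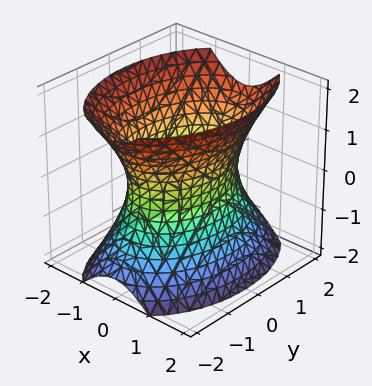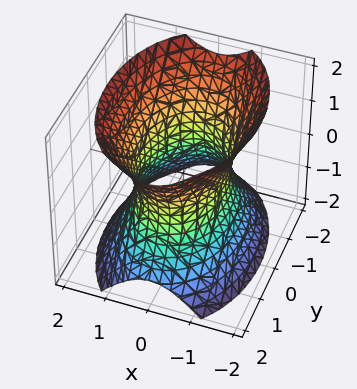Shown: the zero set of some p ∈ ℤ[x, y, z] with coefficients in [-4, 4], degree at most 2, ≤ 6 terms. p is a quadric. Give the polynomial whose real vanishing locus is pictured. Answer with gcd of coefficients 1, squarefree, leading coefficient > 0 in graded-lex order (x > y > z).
2*x^2 + y^2 - z^2 - 2

1. Degree: an hourglass — one-sheet hyperboloid; a quadric, so deg p = 2.
2. Symmetries: it's symmetric under x → −x, forcing even powers of x; it's symmetric under y → −y, forcing even powers of y; mirror symmetry z ↦ −z ⇒ only even powers of z.
3. Observable constraints: it misses every integer gridline on the z-axis; the x-axis gridline crossings are at x ∈ {-1, 1}.
4. Solving for integer coefficients yields p as stated.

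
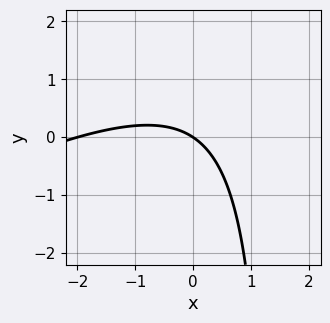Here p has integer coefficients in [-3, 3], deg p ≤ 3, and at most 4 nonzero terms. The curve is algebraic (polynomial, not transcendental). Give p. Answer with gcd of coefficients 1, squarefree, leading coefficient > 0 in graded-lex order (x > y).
x^2 - 2*x*y + 2*x + 3*y

The degree is 2 — the shape is more complex than any degree-1 curve.
Against the integer gridlines: the x-axis gridline crossings are at x ∈ {-2, 0}; it crosses the y-axis at the gridline y = 0.
Together with the visible shape, these determine p as stated.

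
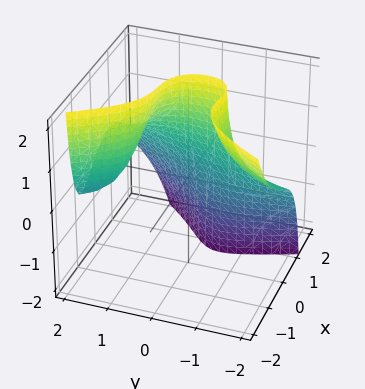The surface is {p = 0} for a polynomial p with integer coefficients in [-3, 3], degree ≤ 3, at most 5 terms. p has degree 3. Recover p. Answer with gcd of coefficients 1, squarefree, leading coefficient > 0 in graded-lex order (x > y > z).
3*x^3 + 2*x*y*z + 2*y^2*z - 3*x*y - 2

deg p = 3.
Checking where it meets the axes: it misses every integer gridline on the z-axis; the surface avoids every integer y-axis point in the box.
Putting this together gives p.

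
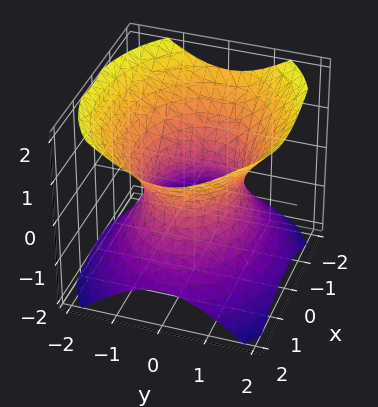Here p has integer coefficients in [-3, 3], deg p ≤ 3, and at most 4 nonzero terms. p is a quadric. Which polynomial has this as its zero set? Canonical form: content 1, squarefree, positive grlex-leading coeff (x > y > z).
2*x^2 + 3*y^2 - 3*z^2 - 3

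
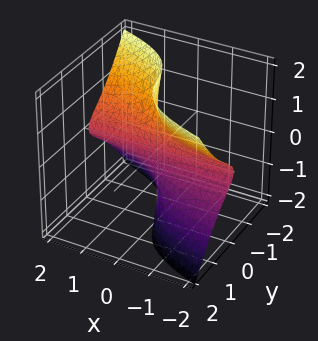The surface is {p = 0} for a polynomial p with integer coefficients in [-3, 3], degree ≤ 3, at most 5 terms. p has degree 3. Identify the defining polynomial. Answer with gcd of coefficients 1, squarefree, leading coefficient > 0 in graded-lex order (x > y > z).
x*z^2 + y^3 + y

(a) Degree: a generic line meets the surface in up to 3 points, so deg p = 3.
(b) Against the integer gridlines: one y-axis crossing is at y = 0; every point of the x-axis in the box is on the surface.
(c) Matching integer coefficients to the picture gives p.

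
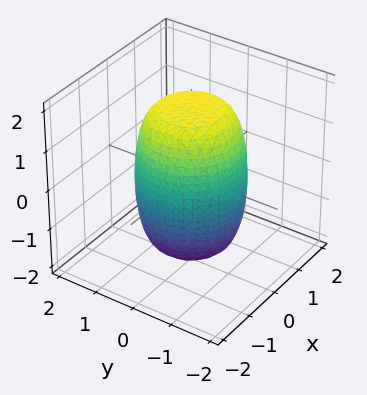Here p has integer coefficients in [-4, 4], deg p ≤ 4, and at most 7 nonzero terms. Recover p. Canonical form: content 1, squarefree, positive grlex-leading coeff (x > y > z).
2*x^4 + 4*x^2*y^2 + 2*y^4 - x^2 - y^2 + z^2 - 3

deg p = 4.
By symmetry, every cross-section ⟂ z is a circle, so x, y appear only via x² + y².
From the axis intercepts and sections: a circular section at z = 0 has radius between 1 and 2.
Together with the visible shape, these determine p as stated.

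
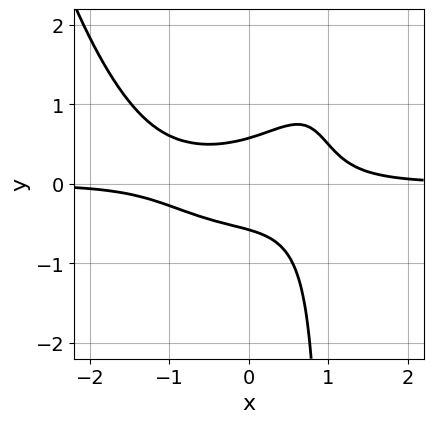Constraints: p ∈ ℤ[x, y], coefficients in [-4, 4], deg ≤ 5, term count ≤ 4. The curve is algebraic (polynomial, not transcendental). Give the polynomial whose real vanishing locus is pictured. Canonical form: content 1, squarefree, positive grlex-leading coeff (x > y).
1. The degree is 4 — the shape is more complex than any degree-3 curve.
2. From the visible intercepts: no x-intercept at any integer in the box.
3. Matching integer coefficients to the picture gives p.

2*x^3*y - 3*x*y^2 + 3*y^2 - 1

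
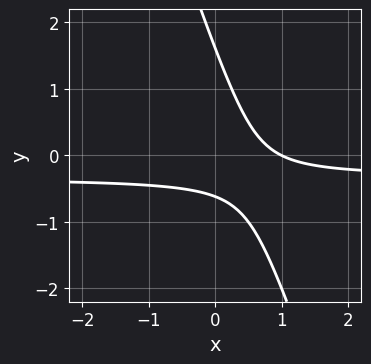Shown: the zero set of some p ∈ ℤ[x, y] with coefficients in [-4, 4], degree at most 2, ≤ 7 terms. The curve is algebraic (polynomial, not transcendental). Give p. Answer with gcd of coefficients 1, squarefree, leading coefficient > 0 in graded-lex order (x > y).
The degree is 2 — a generic line meets the curve in up to 2 points.
From the visible intercepts: one x-axis crossing is at x = 1.
Matching integer coefficients to the picture gives p.

3*x*y + y^2 + x - y - 1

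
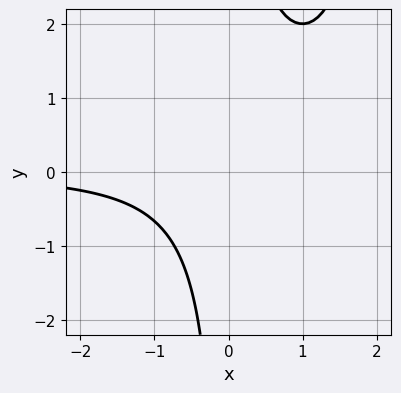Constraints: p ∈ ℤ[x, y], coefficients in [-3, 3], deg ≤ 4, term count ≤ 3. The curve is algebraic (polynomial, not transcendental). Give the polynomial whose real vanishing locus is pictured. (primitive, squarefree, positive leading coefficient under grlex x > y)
x^2*y - 2*x*y + 2

(a) deg p = 3. No degree-2 curve has this shape.
(b) Observable constraints: it misses every integer gridline on the y-axis; no x-intercept at any integer in the box.
(c) Matching integer coefficients to the picture gives p.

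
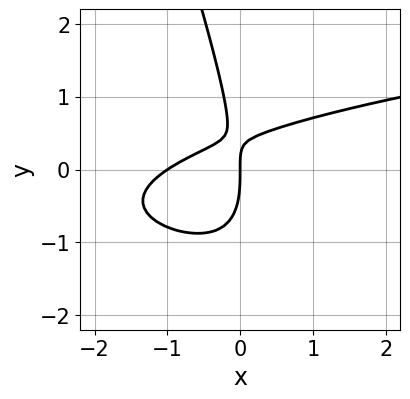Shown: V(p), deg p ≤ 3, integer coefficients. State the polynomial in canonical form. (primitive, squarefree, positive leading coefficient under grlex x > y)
3*x*y^2 + y^3 - 2*x^2 + 3*x*y - 2*x

First, degree: no degree-2 curve has this shape, so deg p = 3.
Then, reading off the gridlines: among the integer gridlines, it crosses the x-axis at x ∈ {-1, 0}; it meets the y-axis at y = 0 (among the integer gridlines).
Finally, matching integer coefficients to the picture gives p.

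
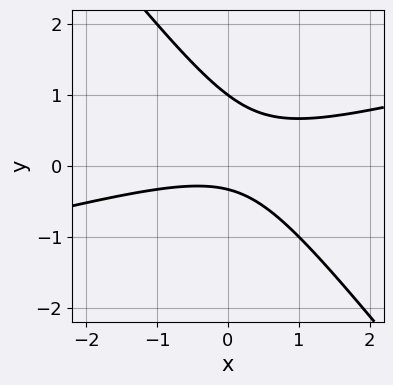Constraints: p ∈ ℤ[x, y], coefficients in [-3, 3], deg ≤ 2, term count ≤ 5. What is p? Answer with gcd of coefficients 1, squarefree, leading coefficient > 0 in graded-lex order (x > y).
The degree is 2 — a generic line meets the curve in up to 2 points.
Checking where it meets the axes: it meets the y-axis at y = 1 (among the integer gridlines); the curve avoids every integer x-axis point in the box.
Together with the visible shape, these determine p as stated.

x^2 - 3*x*y - 3*y^2 + 2*y + 1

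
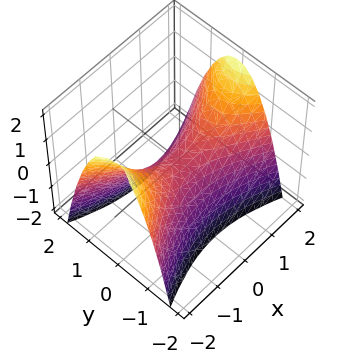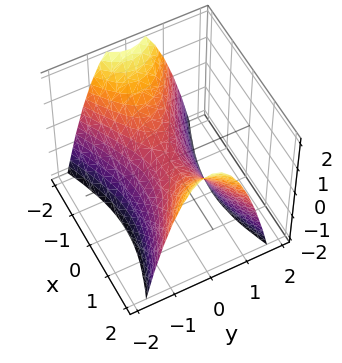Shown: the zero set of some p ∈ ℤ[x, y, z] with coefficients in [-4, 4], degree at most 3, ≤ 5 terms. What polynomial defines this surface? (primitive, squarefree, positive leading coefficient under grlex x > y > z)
First, the degree is 2 — a hyperbolic paraboloid; a quadric.
Then, symmetries: it's symmetric under y → −y, forcing even powers of y; the x ↦ −x reflection is a symmetry, so x appears only in even powers.
Next, from the visible intercepts: it crosses the z-axis at the gridline z = 0; it crosses the x-axis at the gridline x = 0.
Finally, together with the visible shape, these determine p as stated.

x^2 - 3*y^2 - 2*z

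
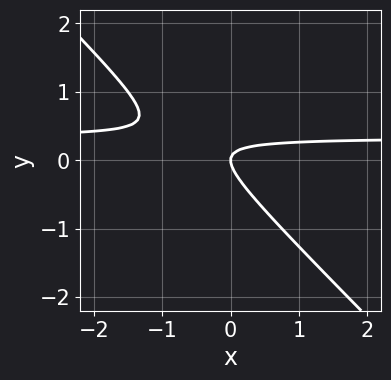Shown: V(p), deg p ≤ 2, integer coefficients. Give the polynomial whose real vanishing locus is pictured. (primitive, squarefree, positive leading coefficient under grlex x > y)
1. The degree is 2 — a generic line meets the curve in up to 2 points.
2. From the visible intercepts: one y-axis crossing is at y = 0; it meets the x-axis at x = 0 (among the integer gridlines).
3. Together with the visible shape, these determine p as stated.

3*x*y + 3*y^2 - x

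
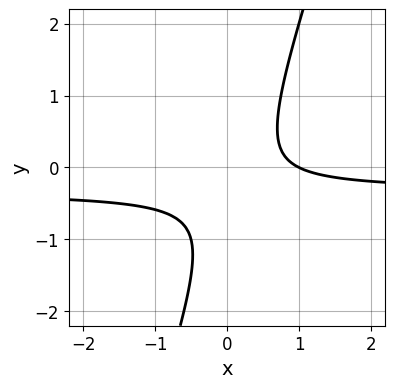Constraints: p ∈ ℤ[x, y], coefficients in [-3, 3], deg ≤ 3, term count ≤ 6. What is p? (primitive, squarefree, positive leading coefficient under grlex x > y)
First, deg p = 2. A generic line meets the curve in up to 2 points.
Next, checking where it meets the axes: one x-axis crossing is at x = 1; no y-intercept at any integer in the box.
Finally, together with the visible shape, these determine p as stated.

3*x*y - y^2 + x - y - 1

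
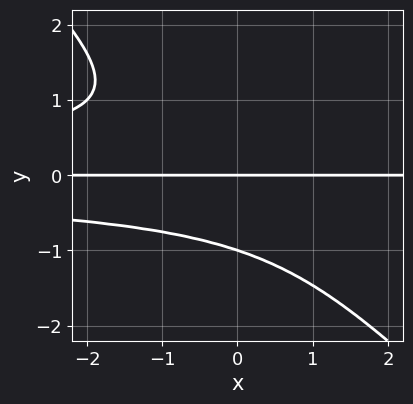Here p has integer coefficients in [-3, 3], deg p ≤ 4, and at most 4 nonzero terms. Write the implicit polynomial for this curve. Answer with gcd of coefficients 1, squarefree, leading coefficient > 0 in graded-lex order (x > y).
x*y^3 + y^4 + y

First, the degree is 4 — no degree-3 curve has this shape.
Next, checking where it meets the axes: the y-axis gridline crossings are at y ∈ {-1, 0}; every point of the x-axis in the box is on the curve.
Finally, putting this together gives p.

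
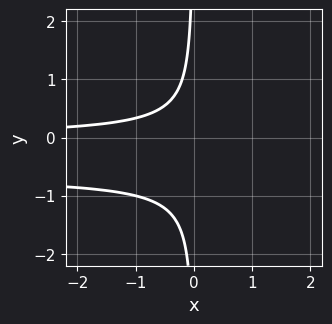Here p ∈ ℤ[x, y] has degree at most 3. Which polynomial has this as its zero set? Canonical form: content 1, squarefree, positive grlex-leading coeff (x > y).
3*x*y^2 + 2*x*y + 1

The degree is 3 — a generic line meets the curve in up to 3 points.
From the axis intercepts and sections: it misses every integer gridline on the x-axis; no y-intercept at any integer in the box.
The integer polynomial consistent with all of this is the stated p.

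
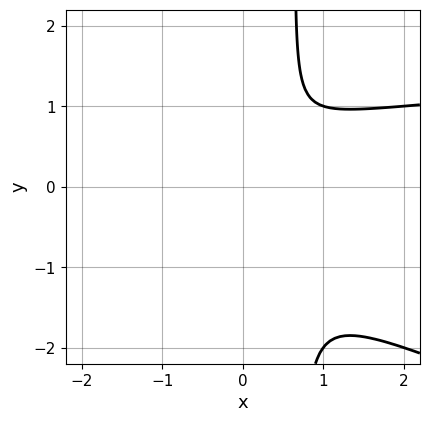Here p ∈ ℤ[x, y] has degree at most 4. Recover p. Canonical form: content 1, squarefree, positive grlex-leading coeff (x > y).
(a) deg p = 3. No degree-2 curve has this shape.
(b) The integer polynomial consistent with all of this is the stated p.

x^2*y + 3*x*y^2 - 2*x^2 - 2*y^2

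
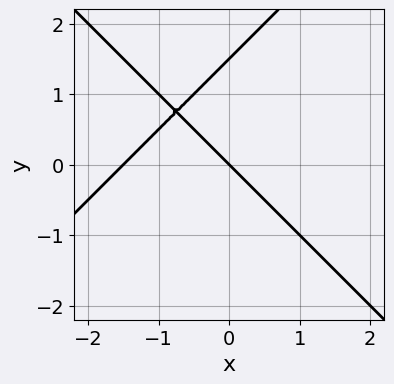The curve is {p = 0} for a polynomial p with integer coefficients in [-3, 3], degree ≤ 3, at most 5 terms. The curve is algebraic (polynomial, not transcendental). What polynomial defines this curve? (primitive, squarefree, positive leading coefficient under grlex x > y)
2*x^2 - 2*y^2 + 3*x + 3*y

The degree is 2 — the shape is more complex than any degree-1 curve.
Checking where it meets the axes: it crosses the y-axis at the gridline y = 0; it crosses the x-axis at the gridline x = 0.
These observations pin down the coefficients.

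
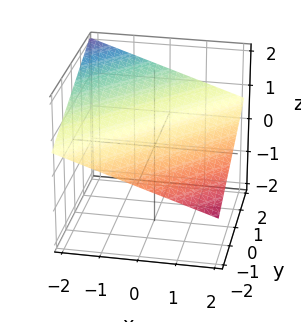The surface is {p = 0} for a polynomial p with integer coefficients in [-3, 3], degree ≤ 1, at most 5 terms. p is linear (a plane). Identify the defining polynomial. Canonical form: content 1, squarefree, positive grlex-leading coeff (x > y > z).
(a) The degree is 1 — every cross-section is a straight line — this is a plane.
(b) From the axis intercepts and sections: it meets the y-axis at y = -2 (among the integer gridlines); it crosses the x-axis at the gridline x = 2.
(c) Putting this together gives p.

x - y + 3*z - 2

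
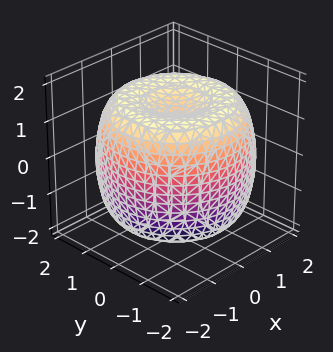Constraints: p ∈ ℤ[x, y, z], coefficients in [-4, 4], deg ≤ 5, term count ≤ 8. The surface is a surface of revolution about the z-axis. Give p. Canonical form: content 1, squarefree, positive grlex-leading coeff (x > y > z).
x^4 + 2*x^2*y^2 + y^4 - 3*x^2 - 3*y^2 + 2*z^2 - 3

Degree: a generic line meets the surface in up to 4 points, so deg p = 4.
Symmetries: rotational symmetry about the z-axis ⇒ p depends on x, y only through x² + y².
From the visible intercepts: a circular section at z = 1 has radius between 1 and 2.
These observations pin down the coefficients.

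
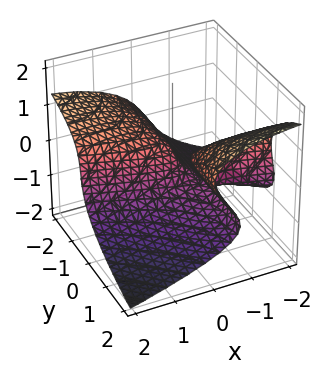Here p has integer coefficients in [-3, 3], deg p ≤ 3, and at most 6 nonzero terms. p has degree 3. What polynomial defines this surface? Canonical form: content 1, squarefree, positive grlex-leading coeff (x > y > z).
The degree is 3 — the shape is more complex than any degree-2 surface.
Checking where it meets the axes: it crosses the x-axis at the gridline x = 0; it meets the y-axis at y = 0 (among the integer gridlines); it meets the z-axis at z = 0 (among the integer gridlines).
Together with the visible shape, these determine p as stated.

3*z^3 + x^2 + 3*x*y - 2*y*z + y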